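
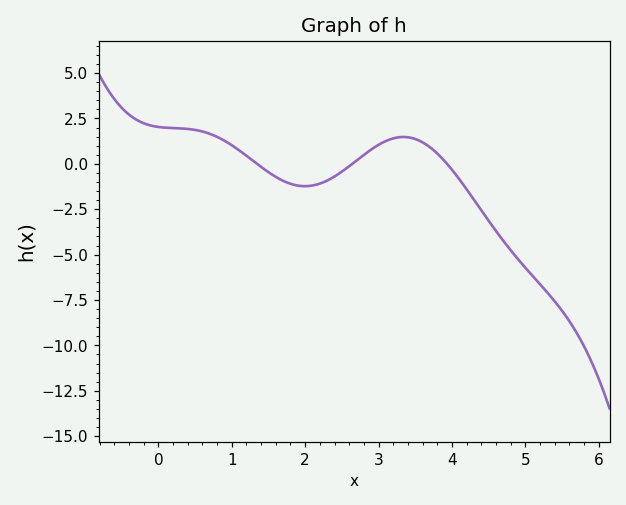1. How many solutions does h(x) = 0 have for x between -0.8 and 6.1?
3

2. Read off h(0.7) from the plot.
1.5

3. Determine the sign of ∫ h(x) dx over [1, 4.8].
negative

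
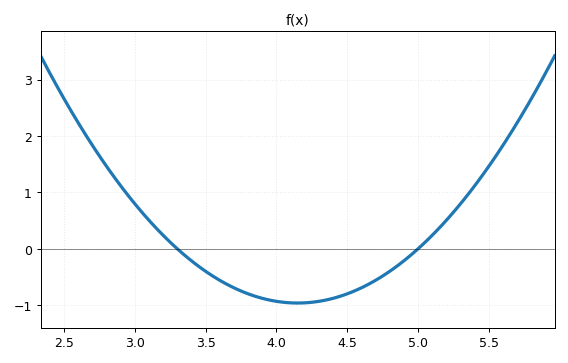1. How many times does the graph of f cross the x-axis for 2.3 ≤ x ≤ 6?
2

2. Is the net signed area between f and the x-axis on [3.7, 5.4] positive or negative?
negative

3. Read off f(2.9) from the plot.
1.12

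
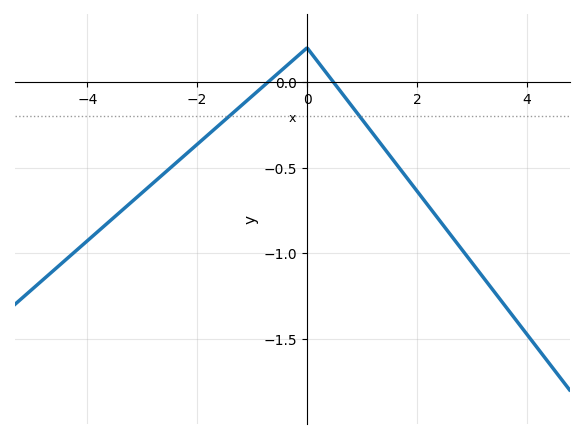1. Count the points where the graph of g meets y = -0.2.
2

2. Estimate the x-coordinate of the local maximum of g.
0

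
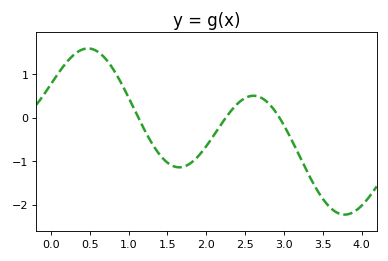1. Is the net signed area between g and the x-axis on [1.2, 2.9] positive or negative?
negative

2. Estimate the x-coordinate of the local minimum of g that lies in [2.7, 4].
3.8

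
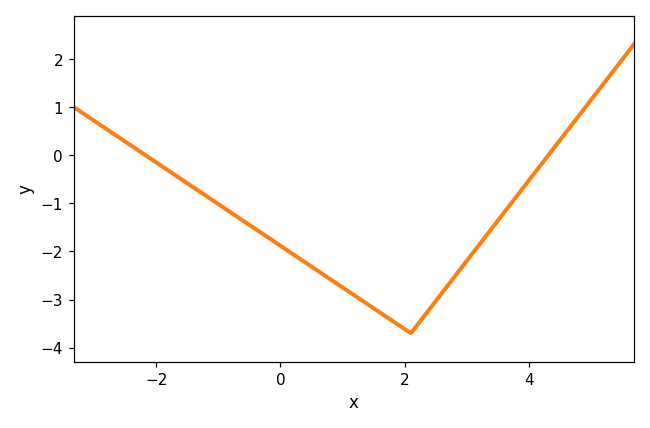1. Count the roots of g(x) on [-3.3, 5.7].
2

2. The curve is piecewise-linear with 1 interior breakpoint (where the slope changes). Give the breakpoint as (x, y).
(2.1, -3.7)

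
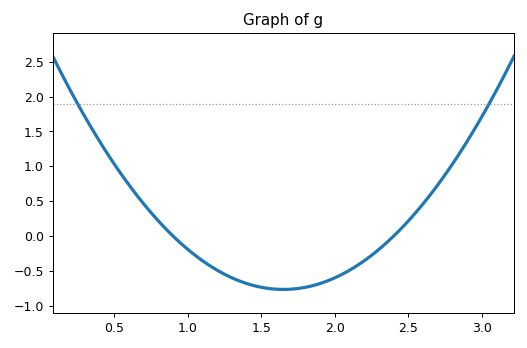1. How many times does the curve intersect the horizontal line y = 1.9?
2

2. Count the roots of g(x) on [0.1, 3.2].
2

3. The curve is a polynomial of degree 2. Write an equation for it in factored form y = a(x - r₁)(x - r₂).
y = 1.36(x - 0.9)(x - 2.4)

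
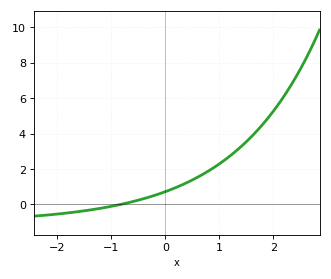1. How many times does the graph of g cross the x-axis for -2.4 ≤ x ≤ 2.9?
1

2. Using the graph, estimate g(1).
2.29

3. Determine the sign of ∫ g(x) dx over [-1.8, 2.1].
positive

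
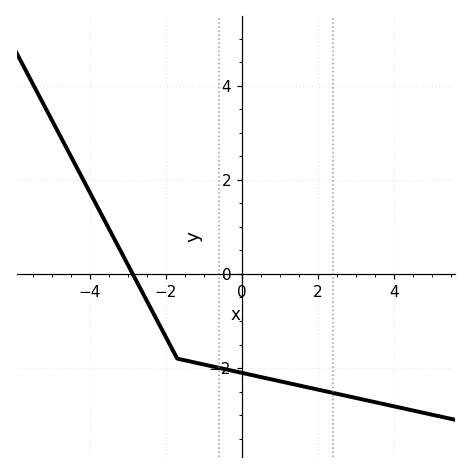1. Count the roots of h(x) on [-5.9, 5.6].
1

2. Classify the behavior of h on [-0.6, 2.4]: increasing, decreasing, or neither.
decreasing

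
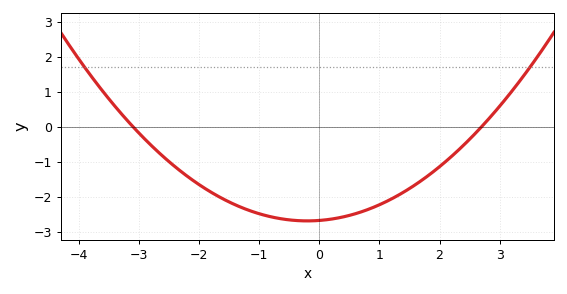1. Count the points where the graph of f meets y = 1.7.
2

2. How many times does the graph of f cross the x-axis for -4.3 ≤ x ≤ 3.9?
2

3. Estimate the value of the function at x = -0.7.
-2.61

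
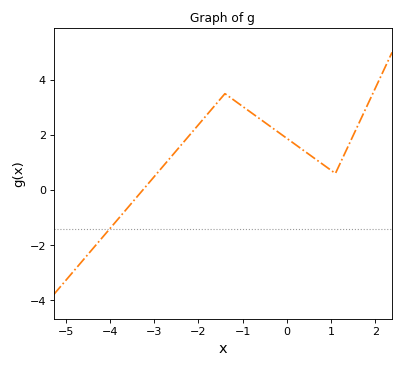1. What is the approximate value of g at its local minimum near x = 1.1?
0.6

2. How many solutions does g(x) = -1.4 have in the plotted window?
1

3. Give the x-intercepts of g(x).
-3.2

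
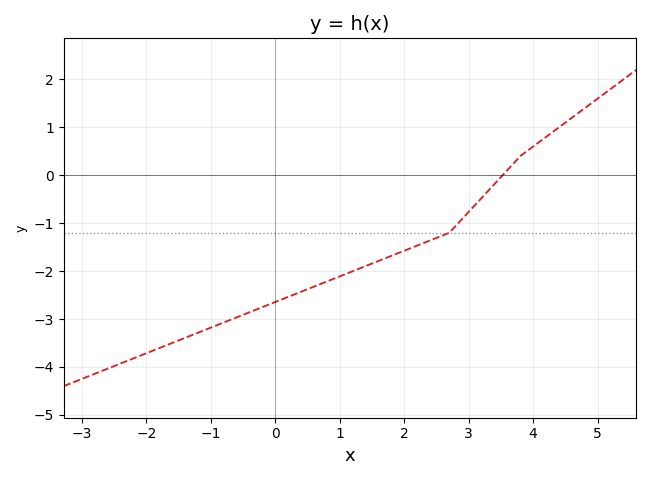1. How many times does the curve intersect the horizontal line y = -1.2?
1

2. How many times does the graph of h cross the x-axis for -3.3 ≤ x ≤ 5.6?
1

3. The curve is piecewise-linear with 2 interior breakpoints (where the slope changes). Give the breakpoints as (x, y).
(2.7, -1.2); (3.8, 0.4)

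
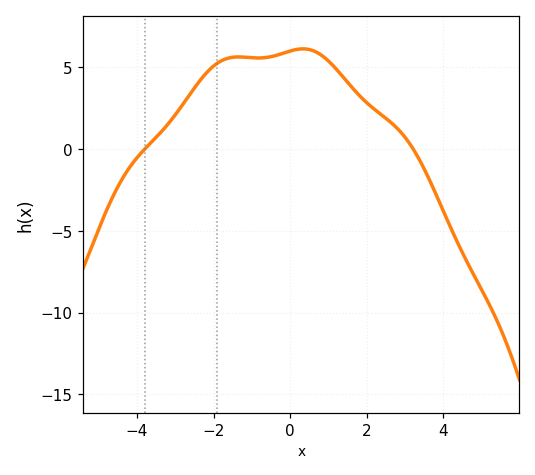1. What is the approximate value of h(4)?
-3.78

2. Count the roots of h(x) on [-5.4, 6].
2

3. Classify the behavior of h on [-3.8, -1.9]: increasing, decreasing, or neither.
increasing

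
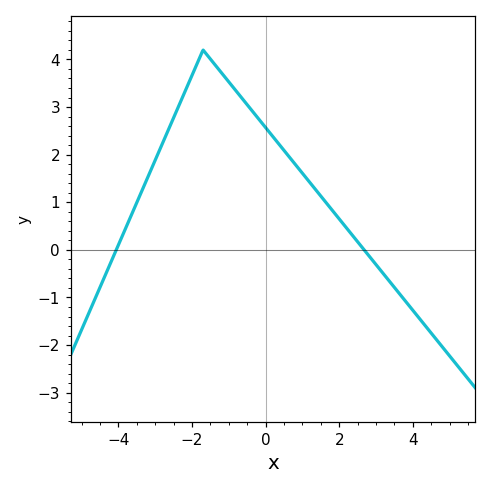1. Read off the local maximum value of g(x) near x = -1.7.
4.2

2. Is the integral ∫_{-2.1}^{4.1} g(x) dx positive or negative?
positive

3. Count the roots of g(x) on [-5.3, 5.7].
2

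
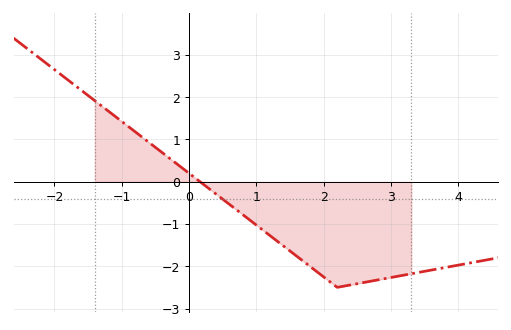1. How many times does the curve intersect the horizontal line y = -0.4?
1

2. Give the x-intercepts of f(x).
0.163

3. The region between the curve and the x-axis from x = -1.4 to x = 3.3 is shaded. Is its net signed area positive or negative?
negative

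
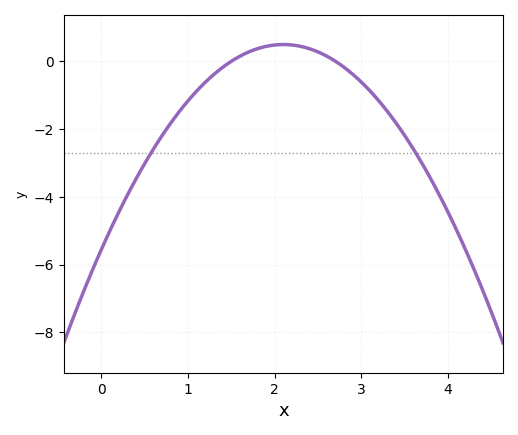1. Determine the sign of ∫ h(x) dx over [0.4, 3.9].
negative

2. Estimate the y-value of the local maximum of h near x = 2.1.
0.493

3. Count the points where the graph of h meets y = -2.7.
2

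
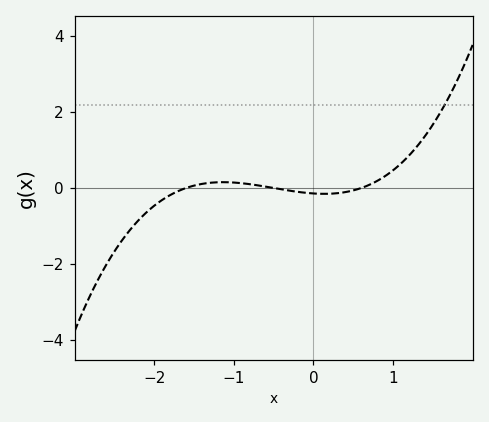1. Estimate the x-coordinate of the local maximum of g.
-1.13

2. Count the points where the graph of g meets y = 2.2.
1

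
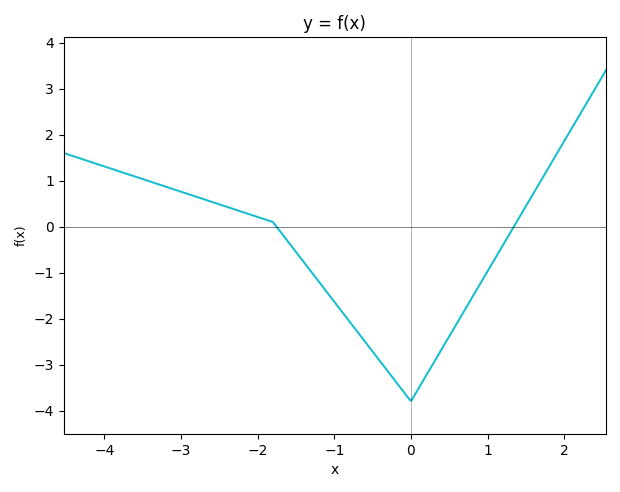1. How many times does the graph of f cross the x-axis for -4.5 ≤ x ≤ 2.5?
2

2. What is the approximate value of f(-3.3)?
0.9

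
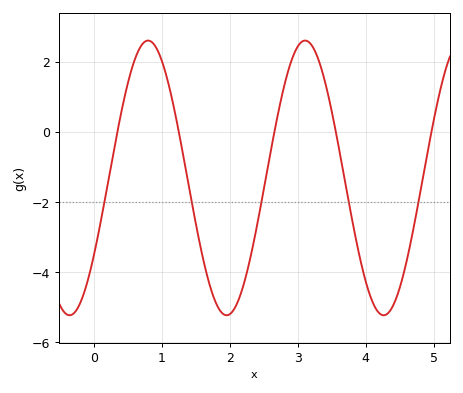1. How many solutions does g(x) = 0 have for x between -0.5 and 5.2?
5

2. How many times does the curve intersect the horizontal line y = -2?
5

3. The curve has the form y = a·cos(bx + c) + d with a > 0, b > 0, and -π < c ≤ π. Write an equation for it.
y = 3.92cos(2.72x - 2.17) - 1.31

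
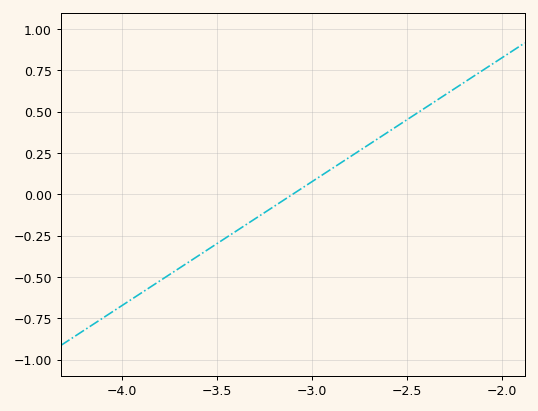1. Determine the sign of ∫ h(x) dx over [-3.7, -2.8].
negative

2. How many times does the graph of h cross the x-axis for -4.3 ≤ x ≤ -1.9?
1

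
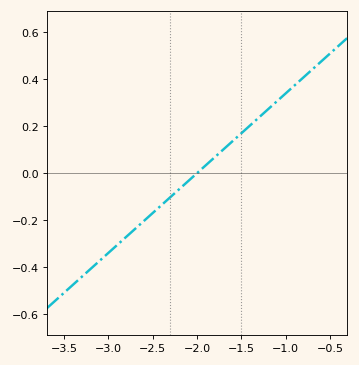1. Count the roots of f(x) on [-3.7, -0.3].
1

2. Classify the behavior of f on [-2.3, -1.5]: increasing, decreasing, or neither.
increasing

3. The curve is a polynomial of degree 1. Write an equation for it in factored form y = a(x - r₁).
y = 0.34(x + 2)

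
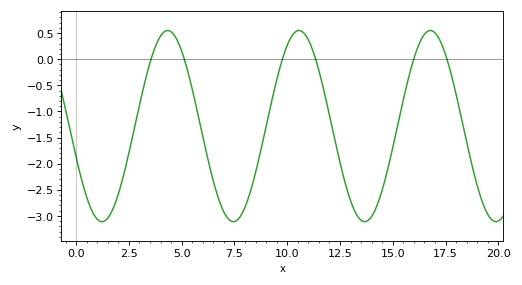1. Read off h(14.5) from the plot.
-2.5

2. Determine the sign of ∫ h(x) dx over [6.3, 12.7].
negative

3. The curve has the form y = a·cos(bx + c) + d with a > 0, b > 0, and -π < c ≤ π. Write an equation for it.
y = 1.83cos(1.01x + 1.9) - 1.28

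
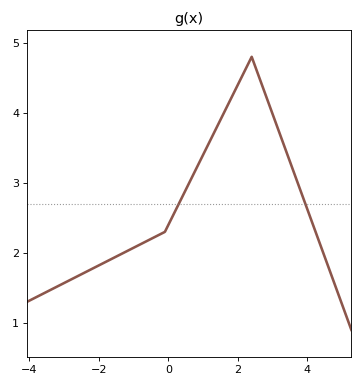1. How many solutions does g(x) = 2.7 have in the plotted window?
2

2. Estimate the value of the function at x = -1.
2.07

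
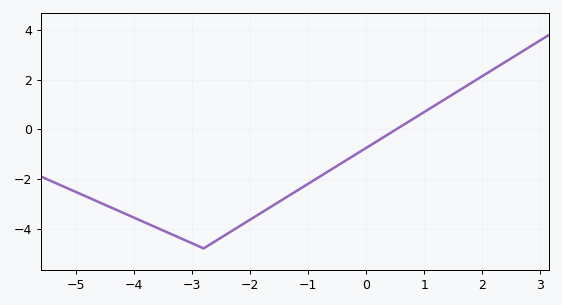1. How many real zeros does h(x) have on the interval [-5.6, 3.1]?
1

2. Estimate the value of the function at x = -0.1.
-0.8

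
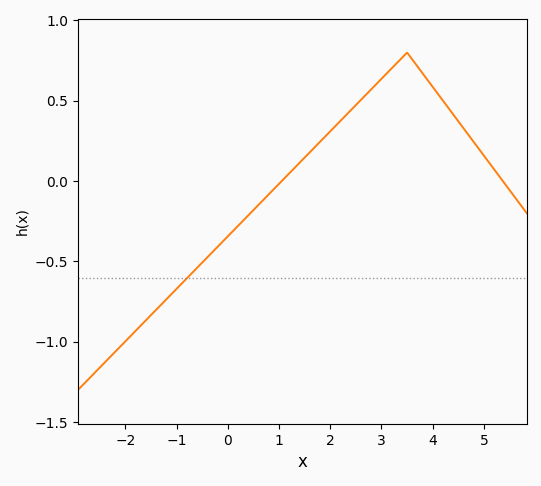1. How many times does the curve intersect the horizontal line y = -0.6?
1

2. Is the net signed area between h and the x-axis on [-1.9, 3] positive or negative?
negative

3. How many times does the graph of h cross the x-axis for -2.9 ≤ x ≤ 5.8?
2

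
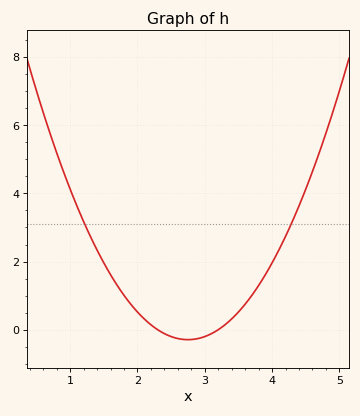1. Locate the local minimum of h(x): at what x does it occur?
2.8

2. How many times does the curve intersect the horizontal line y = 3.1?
2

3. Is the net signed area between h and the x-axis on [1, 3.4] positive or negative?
positive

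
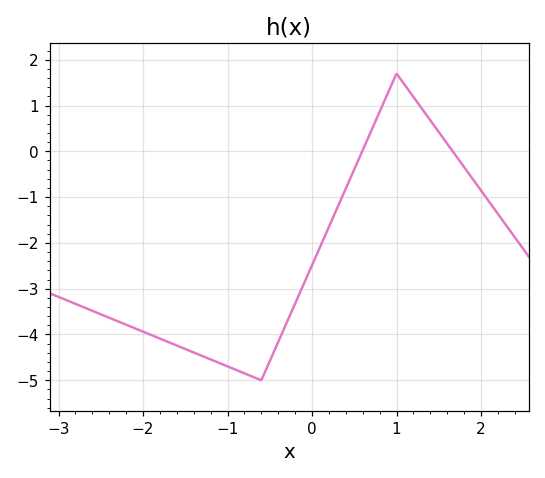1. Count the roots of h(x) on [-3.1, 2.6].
2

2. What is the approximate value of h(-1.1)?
-4.6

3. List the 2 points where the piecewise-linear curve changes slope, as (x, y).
(-0.6, -5); (1, 1.7)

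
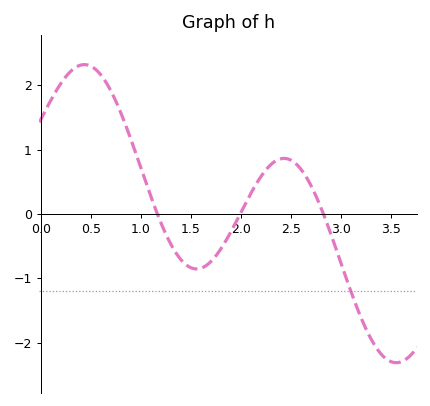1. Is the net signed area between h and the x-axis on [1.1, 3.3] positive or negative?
negative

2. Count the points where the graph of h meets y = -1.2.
1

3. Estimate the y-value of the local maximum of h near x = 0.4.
2.3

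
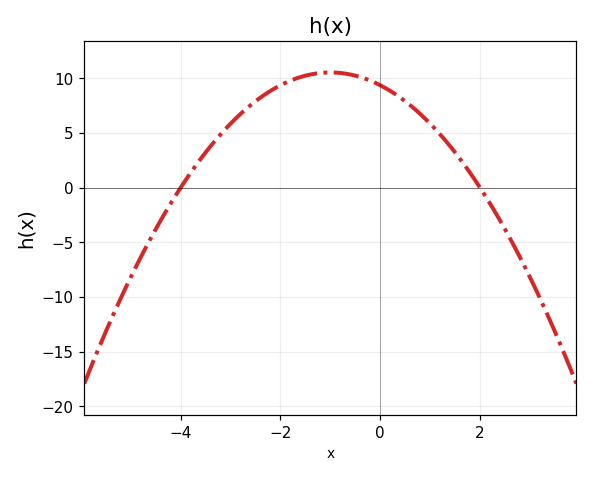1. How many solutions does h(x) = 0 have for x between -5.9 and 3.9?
2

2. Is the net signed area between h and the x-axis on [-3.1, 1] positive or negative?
positive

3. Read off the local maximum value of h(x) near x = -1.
10.5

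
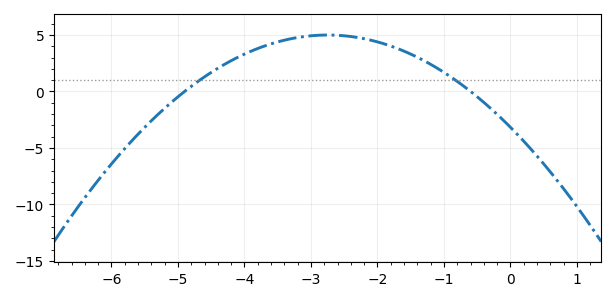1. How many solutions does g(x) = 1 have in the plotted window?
2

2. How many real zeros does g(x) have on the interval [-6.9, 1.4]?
2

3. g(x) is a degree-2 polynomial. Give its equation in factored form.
y = -1.08(x + 4.9)(x + 0.6)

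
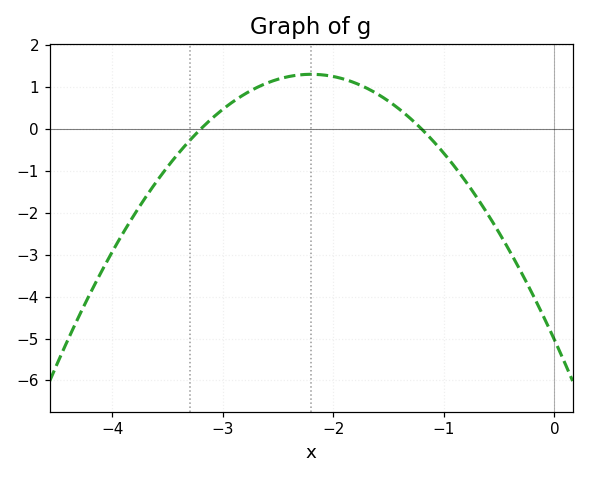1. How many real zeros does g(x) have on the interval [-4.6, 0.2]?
2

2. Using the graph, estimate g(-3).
0.472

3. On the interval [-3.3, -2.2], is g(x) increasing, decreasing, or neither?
increasing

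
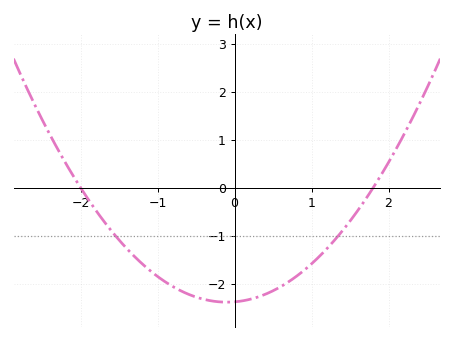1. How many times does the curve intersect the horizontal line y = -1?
2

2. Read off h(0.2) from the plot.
-2.3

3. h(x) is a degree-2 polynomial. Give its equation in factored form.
y = 0.66(x + 2)(x - 1.8)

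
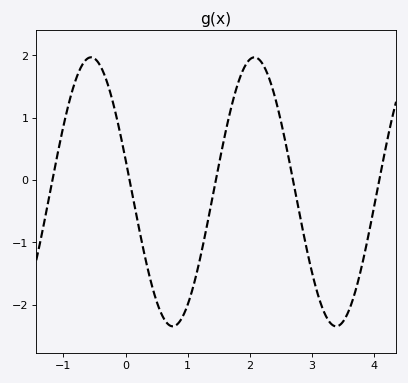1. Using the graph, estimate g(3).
-1.49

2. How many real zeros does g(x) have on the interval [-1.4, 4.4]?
5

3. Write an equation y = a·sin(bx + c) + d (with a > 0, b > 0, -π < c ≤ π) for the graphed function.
y = 2.16sin(2.39x + 2.9) - 0.19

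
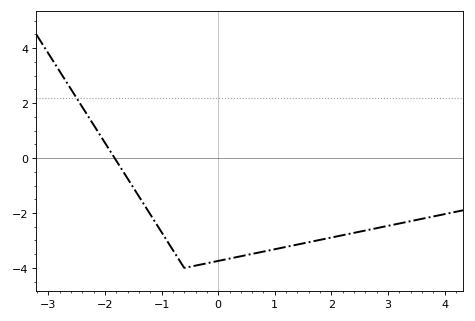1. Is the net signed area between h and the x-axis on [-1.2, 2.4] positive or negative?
negative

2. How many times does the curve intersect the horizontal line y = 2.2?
1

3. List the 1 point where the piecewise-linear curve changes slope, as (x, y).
(-0.6, -4)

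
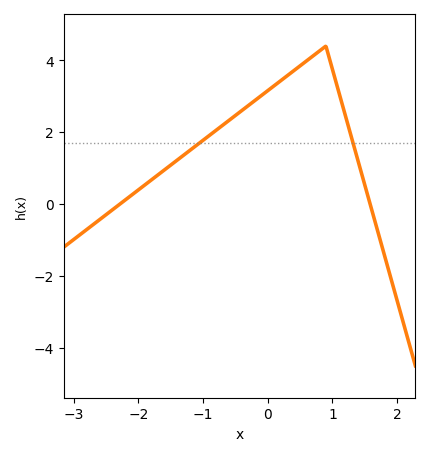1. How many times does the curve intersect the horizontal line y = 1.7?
2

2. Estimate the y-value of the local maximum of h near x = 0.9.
4.4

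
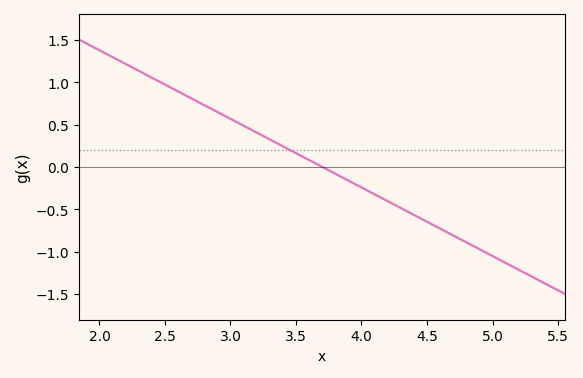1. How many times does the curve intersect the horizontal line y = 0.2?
1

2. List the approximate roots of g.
3.7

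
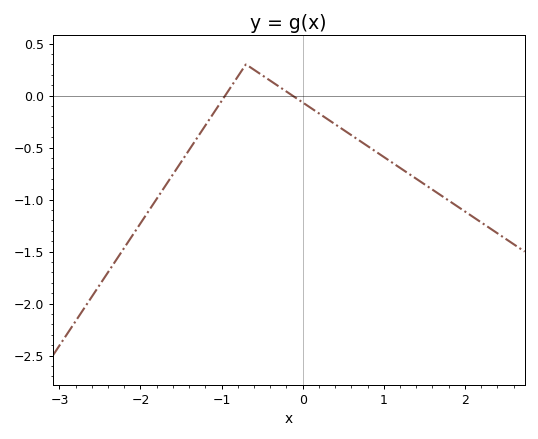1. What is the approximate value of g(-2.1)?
-1.35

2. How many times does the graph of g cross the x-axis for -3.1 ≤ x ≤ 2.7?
2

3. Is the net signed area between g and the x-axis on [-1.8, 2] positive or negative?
negative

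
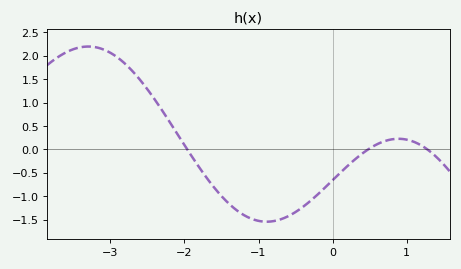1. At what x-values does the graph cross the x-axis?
-1.96, 0.48, 1.28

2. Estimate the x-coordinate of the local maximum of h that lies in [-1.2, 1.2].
0.89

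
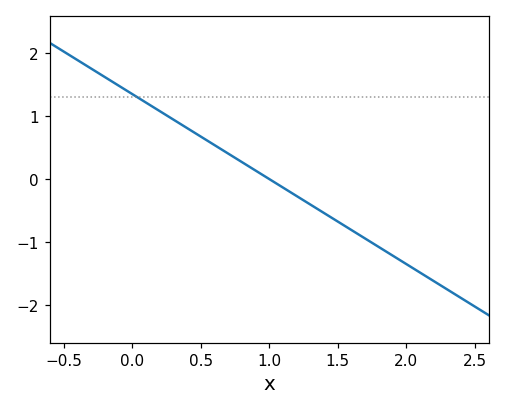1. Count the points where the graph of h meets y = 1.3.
1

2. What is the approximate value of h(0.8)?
0.27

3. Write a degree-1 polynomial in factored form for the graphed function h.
y = -1.35(x - 1)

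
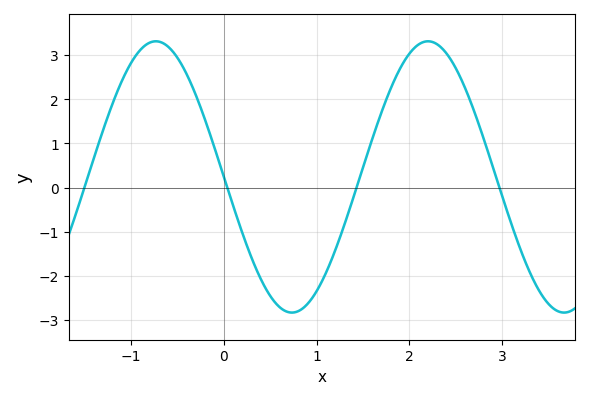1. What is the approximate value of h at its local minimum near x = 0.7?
-2.83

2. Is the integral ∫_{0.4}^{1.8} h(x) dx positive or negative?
negative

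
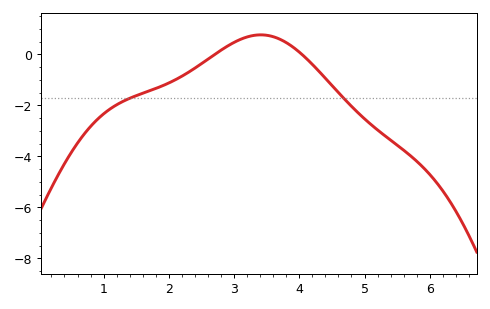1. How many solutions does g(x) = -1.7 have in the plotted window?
2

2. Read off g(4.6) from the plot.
-1.4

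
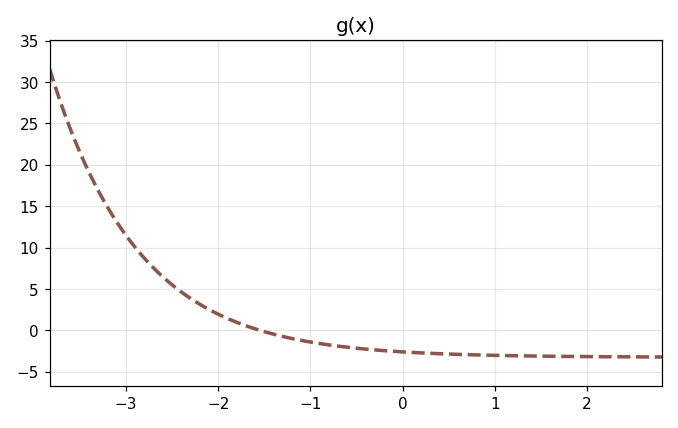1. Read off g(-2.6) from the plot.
6.5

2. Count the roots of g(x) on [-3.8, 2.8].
1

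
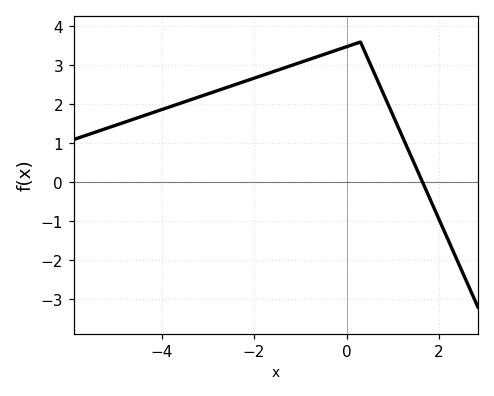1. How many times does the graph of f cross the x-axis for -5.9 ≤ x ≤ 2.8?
1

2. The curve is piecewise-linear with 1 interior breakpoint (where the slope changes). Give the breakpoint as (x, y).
(0.3, 3.6)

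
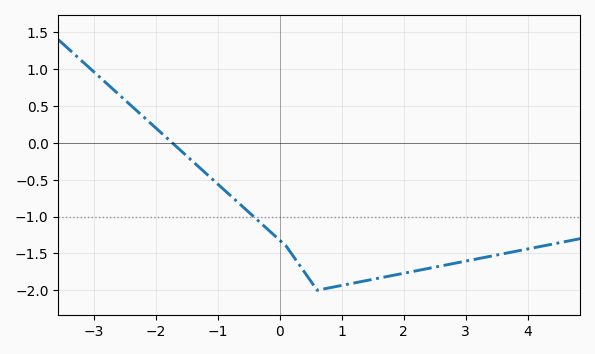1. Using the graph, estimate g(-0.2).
-1.15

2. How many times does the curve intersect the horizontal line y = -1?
1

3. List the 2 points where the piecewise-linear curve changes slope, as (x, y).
(0.1, -1.4); (0.6, -2)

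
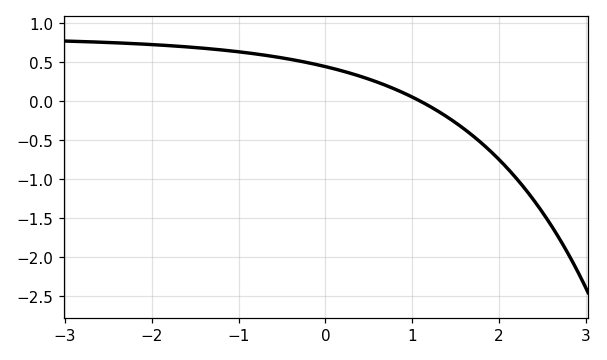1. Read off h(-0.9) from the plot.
0.616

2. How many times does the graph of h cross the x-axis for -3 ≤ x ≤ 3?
1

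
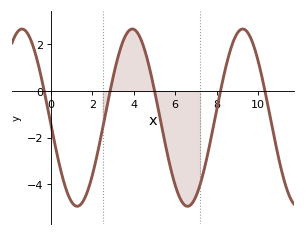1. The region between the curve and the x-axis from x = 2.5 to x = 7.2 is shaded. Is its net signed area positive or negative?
negative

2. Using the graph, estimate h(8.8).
2.12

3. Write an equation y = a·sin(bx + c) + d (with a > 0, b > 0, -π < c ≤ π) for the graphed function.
y = 3.8sin(1.18x - 3.07) - 1.14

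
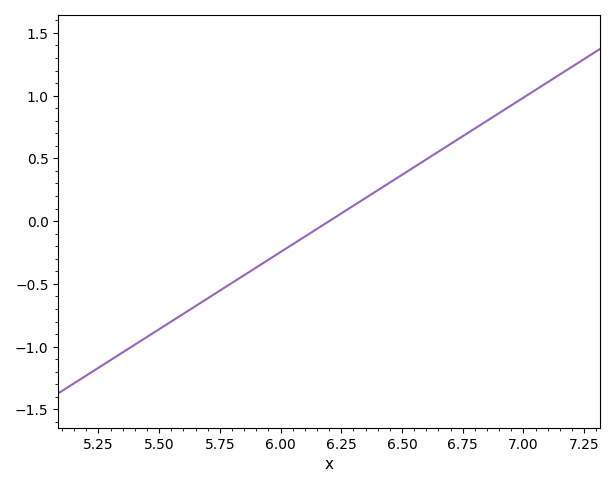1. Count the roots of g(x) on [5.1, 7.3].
1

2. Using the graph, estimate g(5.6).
-0.738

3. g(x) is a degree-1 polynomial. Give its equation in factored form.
y = 1.23(x - 6.2)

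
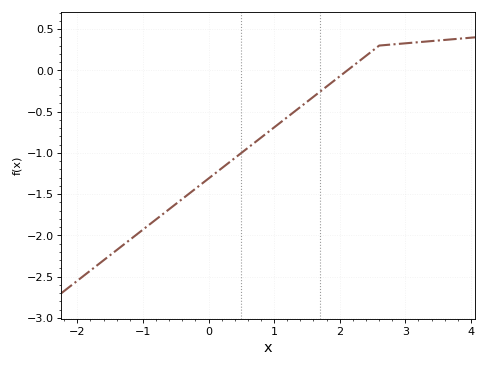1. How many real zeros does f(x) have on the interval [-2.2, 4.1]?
1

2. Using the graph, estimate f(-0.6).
-1.68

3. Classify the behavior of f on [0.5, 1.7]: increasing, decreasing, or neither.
increasing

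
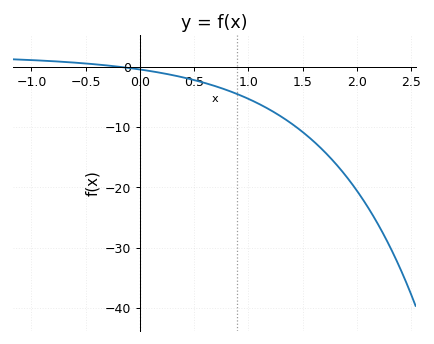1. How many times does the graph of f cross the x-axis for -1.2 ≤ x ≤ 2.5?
1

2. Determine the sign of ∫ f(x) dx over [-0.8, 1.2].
negative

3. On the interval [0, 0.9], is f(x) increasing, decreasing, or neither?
decreasing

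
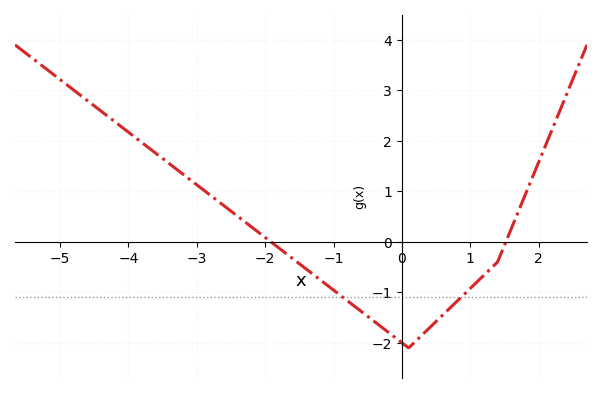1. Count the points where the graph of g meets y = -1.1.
2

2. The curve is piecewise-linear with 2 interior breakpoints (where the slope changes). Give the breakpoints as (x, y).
(0.1, -2.1); (1.4, -0.4)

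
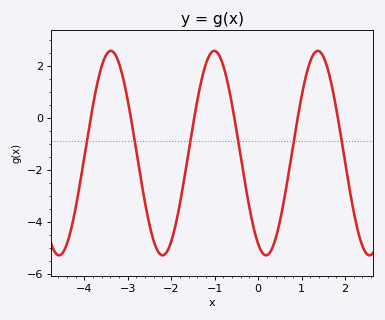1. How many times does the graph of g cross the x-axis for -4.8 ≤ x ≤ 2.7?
6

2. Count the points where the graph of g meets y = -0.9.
6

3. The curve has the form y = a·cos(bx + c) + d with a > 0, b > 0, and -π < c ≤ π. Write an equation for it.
y = 3.94cos(2.64x + 2.66) - 1.35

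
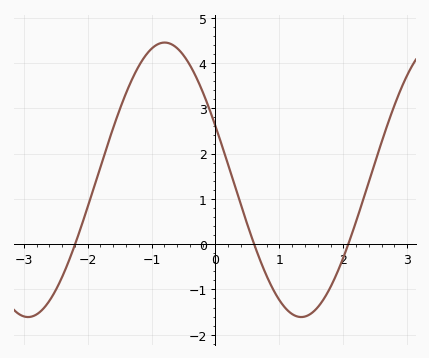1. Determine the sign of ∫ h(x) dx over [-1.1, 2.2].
positive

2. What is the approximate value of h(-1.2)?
3.9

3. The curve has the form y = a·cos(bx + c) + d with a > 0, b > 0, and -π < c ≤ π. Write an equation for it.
y = 3.03cos(1.5x + 1.2) + 1.42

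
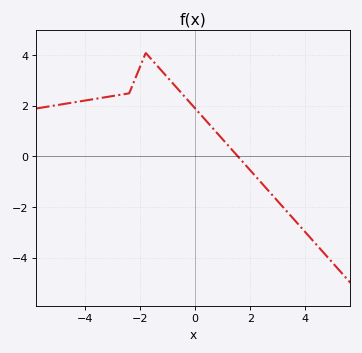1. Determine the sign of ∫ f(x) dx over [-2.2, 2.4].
positive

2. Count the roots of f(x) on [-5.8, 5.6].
1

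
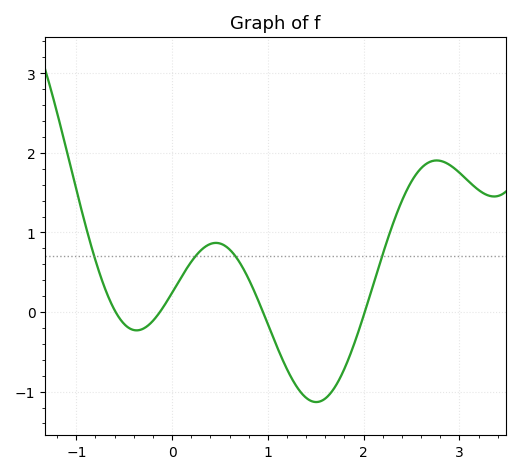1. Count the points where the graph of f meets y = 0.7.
4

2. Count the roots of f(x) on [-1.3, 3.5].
4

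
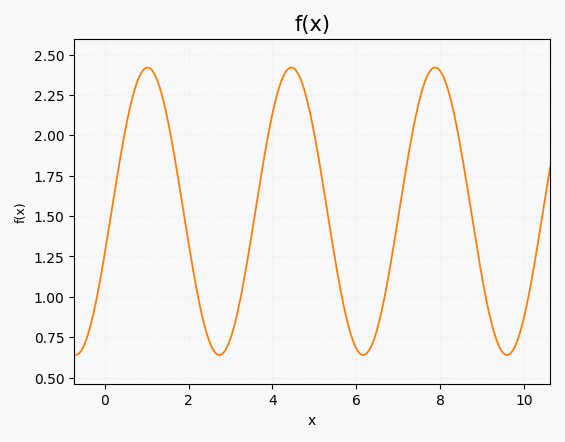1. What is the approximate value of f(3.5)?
1.38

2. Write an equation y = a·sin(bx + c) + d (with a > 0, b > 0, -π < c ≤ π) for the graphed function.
y = 0.89sin(1.83x - 0.29) + 1.53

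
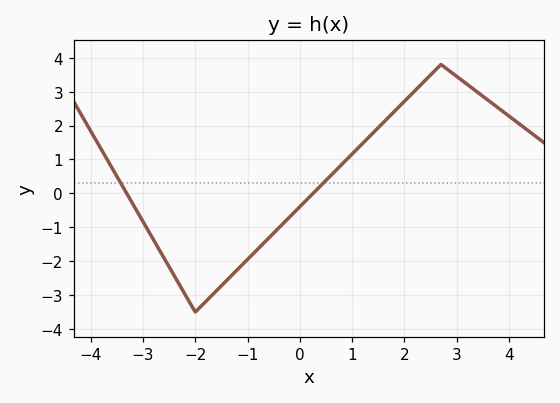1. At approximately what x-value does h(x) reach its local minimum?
-2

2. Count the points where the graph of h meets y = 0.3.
2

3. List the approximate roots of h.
-3.4, 0.2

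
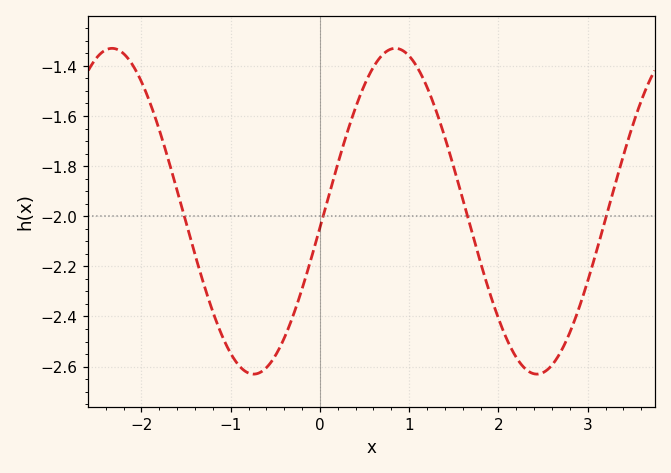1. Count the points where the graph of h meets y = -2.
4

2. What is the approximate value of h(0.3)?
-1.68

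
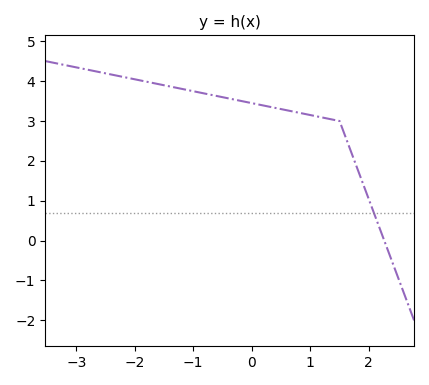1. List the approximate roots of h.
2.3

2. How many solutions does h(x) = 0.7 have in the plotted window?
1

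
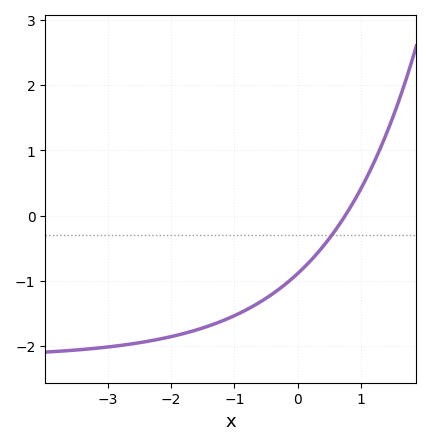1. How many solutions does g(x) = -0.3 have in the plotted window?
1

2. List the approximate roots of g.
0.8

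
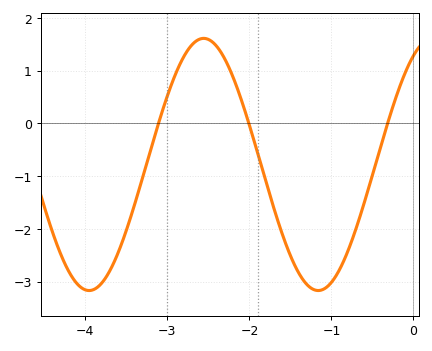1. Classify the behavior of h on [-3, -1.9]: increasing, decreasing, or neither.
neither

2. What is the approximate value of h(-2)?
-0.035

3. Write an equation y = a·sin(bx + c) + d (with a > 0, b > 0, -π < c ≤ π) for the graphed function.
y = 2.39sin(2.25x + 1.04) - 0.78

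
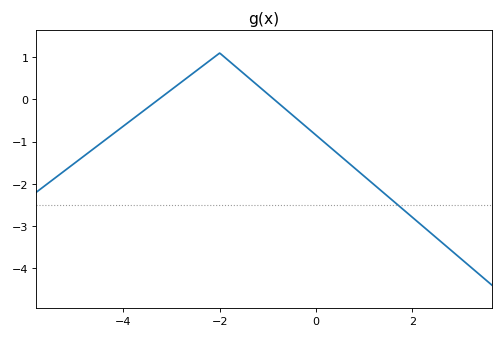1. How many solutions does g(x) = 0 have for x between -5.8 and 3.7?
2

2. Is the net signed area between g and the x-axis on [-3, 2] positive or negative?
negative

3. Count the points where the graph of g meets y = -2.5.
1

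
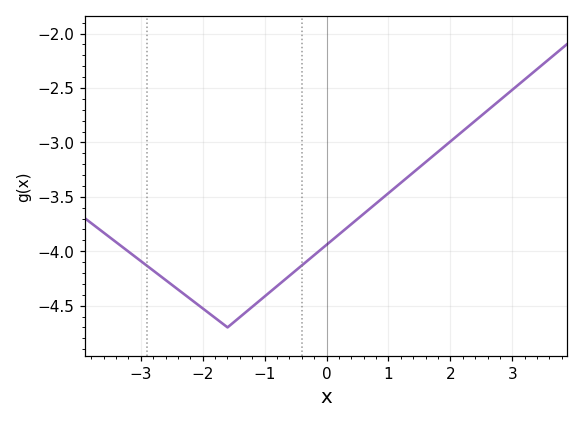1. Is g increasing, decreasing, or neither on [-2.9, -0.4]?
neither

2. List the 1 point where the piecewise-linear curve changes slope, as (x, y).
(-1.6, -4.7)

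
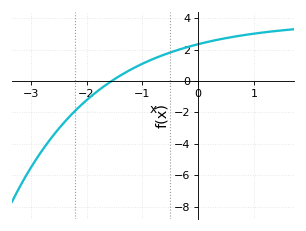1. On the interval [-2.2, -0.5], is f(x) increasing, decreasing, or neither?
increasing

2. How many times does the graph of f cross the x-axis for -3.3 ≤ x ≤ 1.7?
1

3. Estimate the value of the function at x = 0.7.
2.85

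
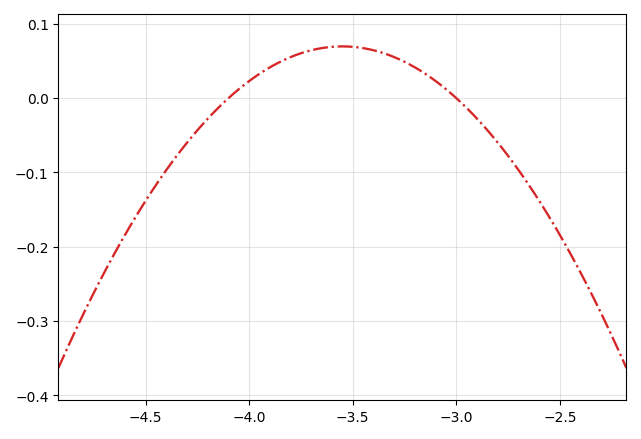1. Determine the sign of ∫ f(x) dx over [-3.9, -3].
positive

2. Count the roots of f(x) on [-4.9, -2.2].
2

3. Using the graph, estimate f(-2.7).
-0.097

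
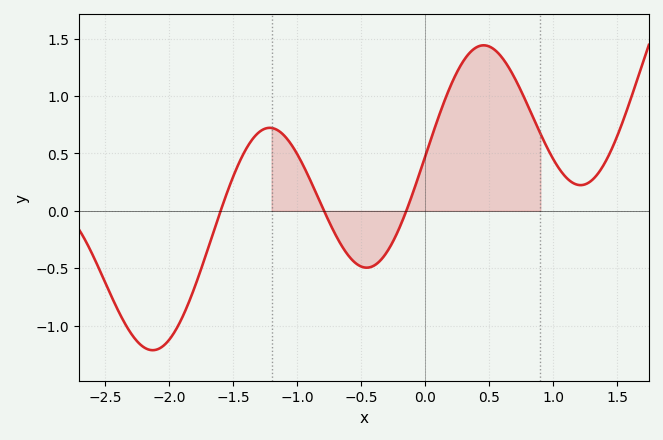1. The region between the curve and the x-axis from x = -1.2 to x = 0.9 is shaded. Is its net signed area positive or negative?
positive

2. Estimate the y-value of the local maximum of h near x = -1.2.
0.722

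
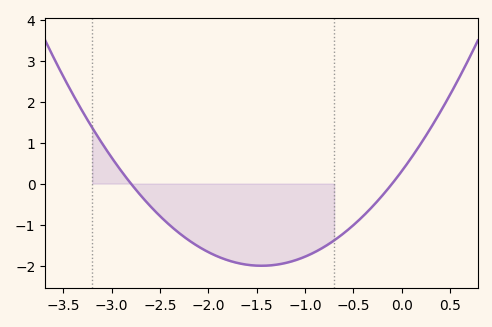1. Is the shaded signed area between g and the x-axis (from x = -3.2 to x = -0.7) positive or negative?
negative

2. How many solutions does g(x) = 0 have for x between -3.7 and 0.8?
2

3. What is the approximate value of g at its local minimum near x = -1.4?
-2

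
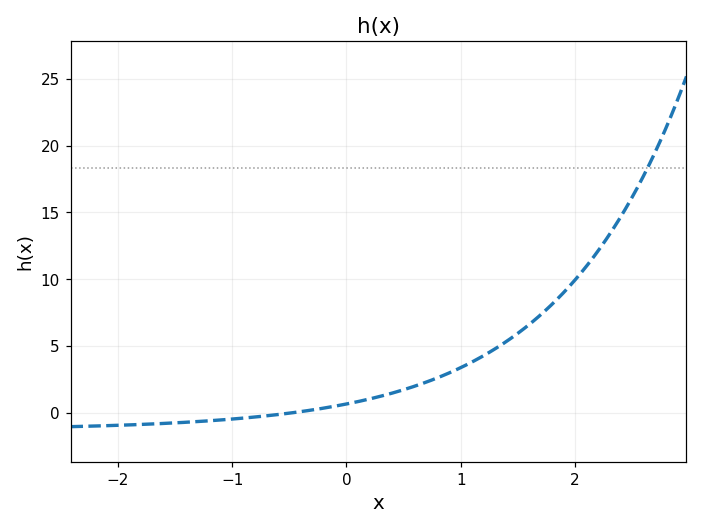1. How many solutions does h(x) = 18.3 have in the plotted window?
1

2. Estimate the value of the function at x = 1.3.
4.79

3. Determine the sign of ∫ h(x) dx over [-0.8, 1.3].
positive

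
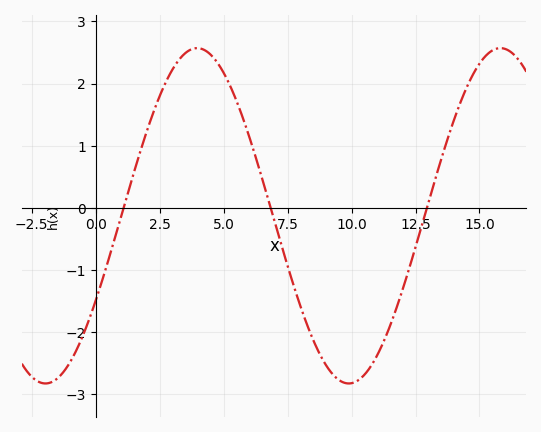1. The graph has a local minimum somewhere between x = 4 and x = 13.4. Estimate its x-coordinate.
10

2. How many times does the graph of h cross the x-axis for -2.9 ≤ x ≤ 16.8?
3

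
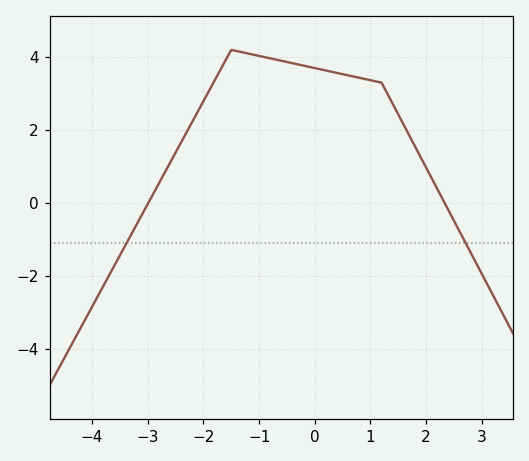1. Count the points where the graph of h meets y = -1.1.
2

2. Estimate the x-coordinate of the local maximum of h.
-1.4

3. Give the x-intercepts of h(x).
-3, 2.4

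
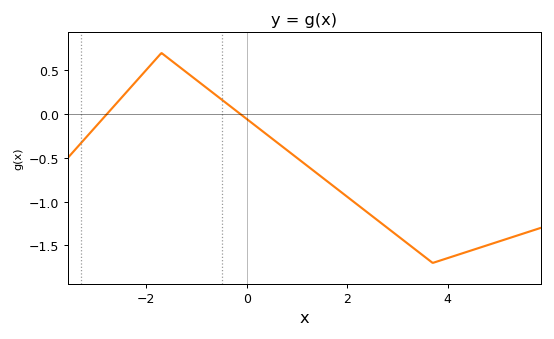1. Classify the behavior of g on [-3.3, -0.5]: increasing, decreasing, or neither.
neither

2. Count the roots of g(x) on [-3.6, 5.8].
2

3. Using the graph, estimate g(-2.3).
0.314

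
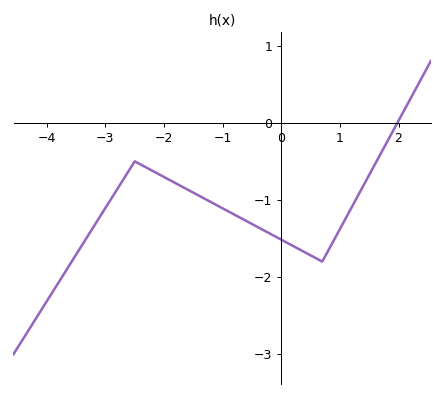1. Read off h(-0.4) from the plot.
-1.4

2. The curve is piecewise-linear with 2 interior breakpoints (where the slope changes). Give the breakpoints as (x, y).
(-2.5, -0.5); (0.7, -1.8)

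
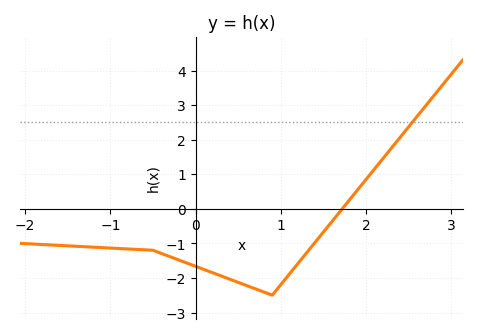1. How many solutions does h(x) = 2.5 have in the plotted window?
1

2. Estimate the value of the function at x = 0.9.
-2.5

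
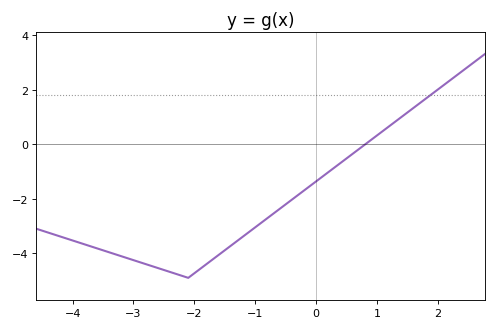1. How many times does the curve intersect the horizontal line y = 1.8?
1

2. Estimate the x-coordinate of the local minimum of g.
-2.1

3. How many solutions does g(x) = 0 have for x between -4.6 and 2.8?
1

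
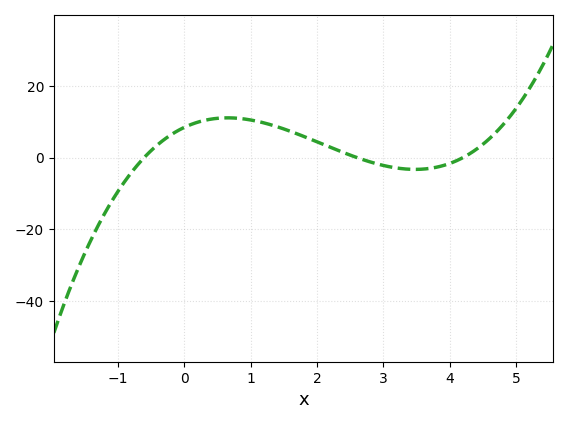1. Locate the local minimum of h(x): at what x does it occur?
3.4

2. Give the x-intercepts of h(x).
-0.6, 2.6, 4.2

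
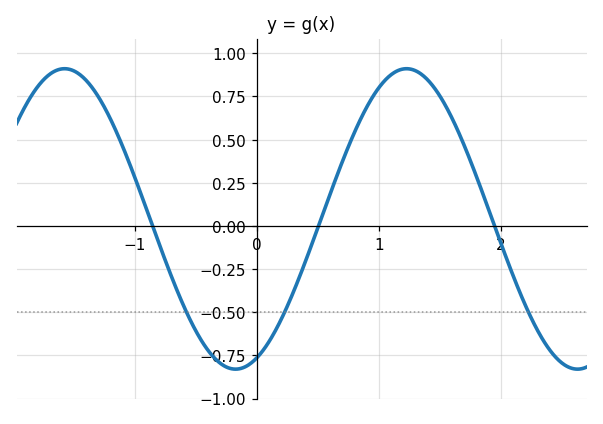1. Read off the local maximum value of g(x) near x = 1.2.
0.9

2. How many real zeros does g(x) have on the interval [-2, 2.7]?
3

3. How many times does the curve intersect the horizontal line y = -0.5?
3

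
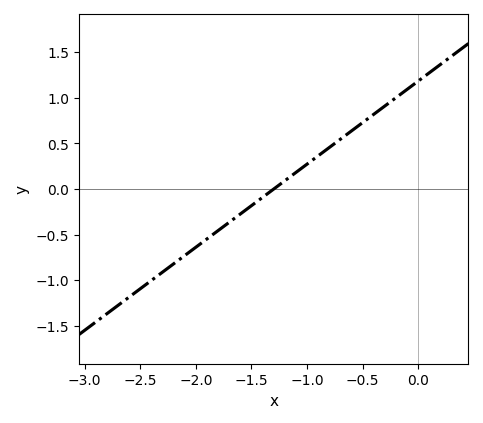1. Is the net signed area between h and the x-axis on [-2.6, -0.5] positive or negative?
negative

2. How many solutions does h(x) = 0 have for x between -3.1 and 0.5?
1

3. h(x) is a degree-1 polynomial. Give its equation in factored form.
y = 0.91(x + 1.3)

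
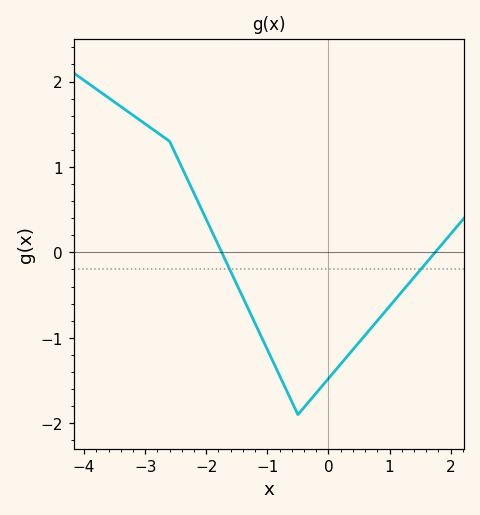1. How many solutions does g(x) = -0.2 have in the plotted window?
2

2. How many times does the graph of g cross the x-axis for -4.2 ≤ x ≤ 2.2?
2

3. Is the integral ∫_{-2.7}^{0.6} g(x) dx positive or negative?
negative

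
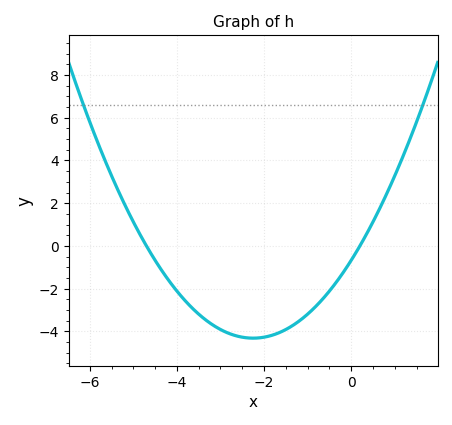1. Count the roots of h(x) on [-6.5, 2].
2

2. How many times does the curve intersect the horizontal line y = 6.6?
2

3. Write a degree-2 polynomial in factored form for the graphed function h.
y = 0.72(x + 4.7)(x - 0.2)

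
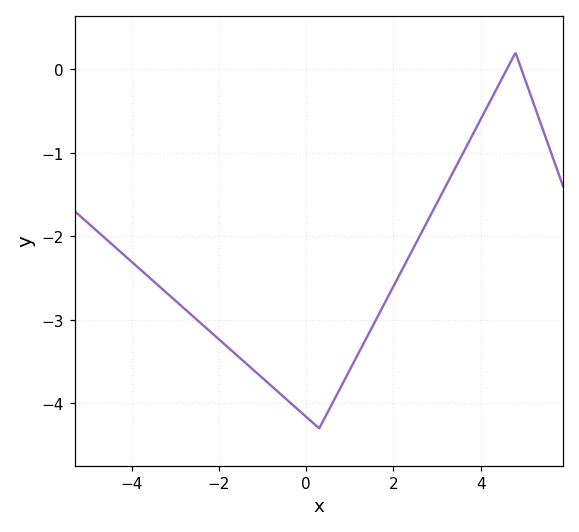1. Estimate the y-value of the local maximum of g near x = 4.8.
0.198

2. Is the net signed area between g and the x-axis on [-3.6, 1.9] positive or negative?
negative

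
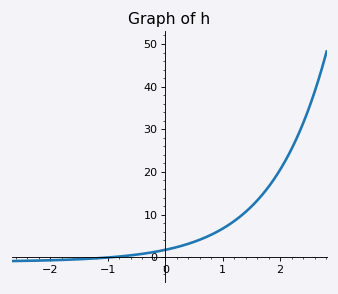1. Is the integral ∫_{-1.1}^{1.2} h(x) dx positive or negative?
positive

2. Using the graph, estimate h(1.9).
18.4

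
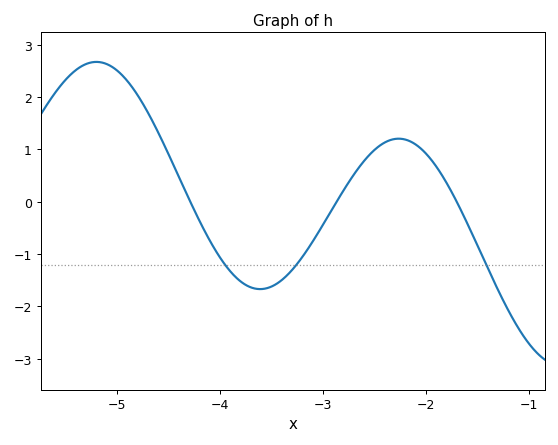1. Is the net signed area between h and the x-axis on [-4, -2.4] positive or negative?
negative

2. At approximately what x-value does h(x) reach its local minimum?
-3.6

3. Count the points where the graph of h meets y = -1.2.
3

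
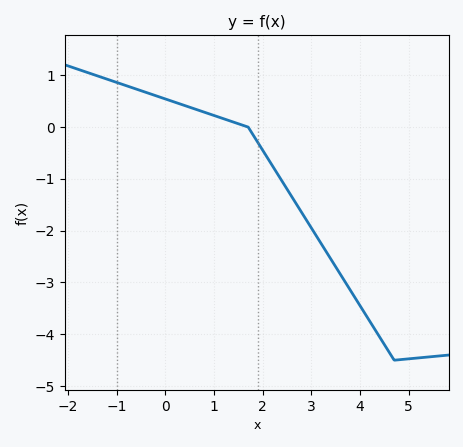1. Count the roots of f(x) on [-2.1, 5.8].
1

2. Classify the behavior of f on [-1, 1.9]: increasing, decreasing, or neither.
decreasing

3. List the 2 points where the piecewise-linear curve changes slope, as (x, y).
(1.7, 0); (4.7, -4.5)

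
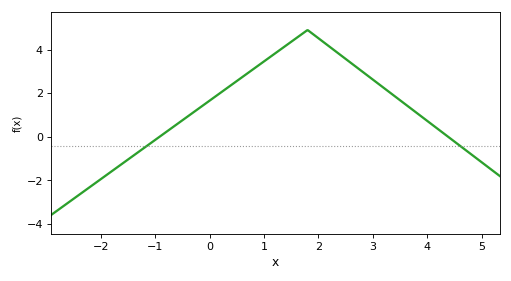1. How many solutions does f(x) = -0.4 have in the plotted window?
2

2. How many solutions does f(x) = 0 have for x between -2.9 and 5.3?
2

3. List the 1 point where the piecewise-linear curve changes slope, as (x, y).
(1.8, 4.9)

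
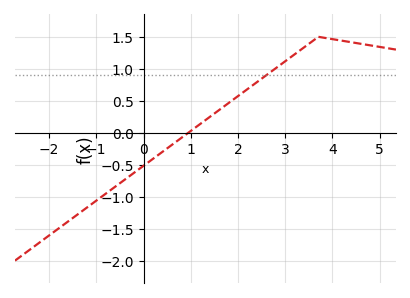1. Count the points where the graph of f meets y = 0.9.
1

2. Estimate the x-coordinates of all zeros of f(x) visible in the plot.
0.948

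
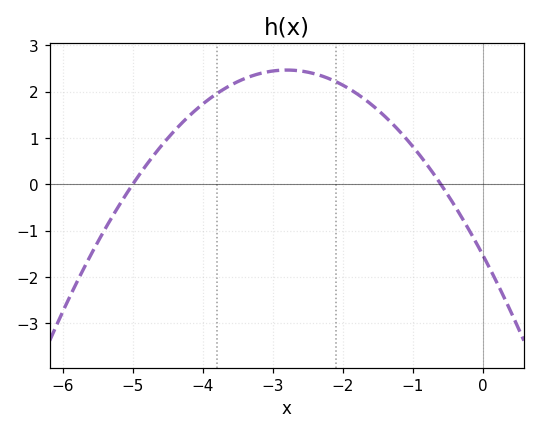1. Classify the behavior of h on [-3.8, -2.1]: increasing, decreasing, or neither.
neither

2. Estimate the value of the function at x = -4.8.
0.4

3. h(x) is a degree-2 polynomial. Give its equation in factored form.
y = -0.51(x + 5)(x + 0.6)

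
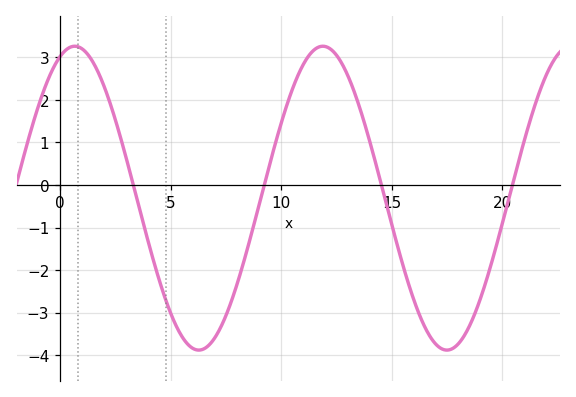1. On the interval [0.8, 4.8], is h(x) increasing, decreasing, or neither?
decreasing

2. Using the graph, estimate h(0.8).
3.2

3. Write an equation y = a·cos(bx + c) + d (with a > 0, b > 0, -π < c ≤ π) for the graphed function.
y = 3.57cos(0.56x - 0.37) - 0.31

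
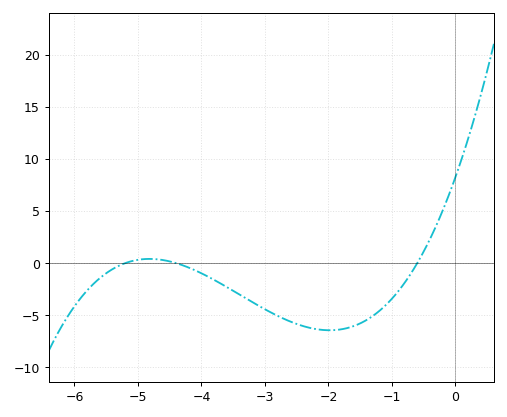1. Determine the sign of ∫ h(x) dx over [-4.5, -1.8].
negative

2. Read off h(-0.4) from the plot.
2.3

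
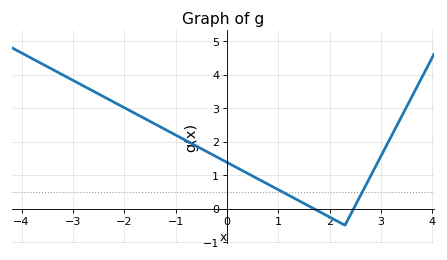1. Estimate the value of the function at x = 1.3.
0.3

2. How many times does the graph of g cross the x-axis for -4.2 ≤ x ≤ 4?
2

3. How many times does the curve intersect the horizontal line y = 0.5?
2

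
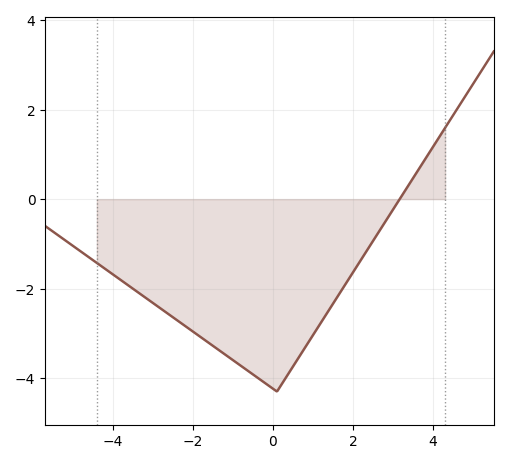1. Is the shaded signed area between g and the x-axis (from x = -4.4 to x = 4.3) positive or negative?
negative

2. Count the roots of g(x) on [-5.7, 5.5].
1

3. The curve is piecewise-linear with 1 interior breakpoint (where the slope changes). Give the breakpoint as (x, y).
(0.1, -4.3)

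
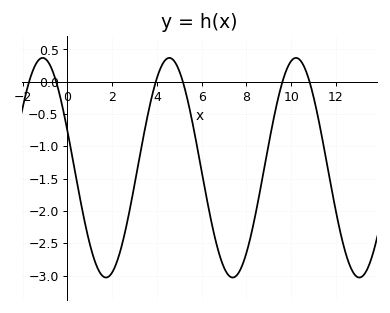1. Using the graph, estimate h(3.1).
-1.4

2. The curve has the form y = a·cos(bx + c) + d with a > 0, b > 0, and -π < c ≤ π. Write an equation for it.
y = 1.7cos(1.1x + 1.2) - 1.33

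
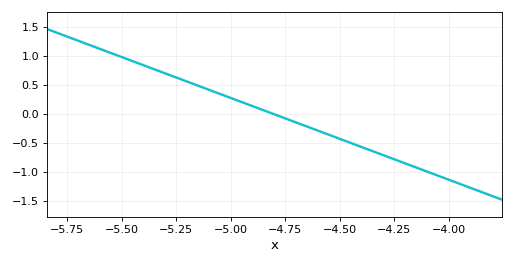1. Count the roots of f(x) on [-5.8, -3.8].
1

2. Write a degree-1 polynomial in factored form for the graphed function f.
y = -1.41(x + 4.8)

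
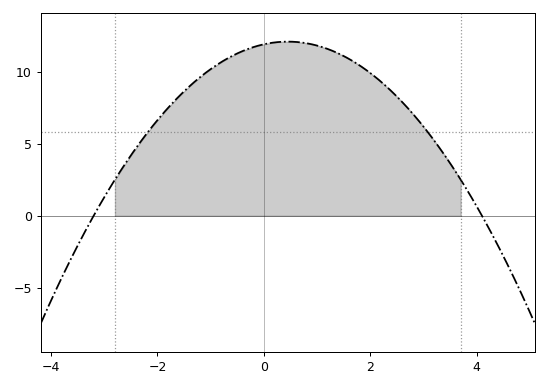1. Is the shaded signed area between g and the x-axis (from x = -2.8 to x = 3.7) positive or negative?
positive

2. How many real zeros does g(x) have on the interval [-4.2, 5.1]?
2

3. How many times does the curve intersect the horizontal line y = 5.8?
2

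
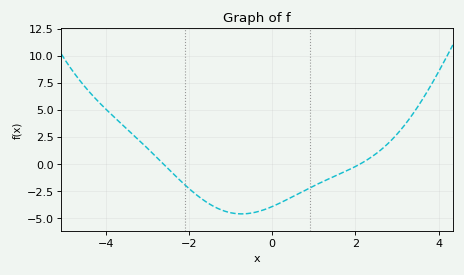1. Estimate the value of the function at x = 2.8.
2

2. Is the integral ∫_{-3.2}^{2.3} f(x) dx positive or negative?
negative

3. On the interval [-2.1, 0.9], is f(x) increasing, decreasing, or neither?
neither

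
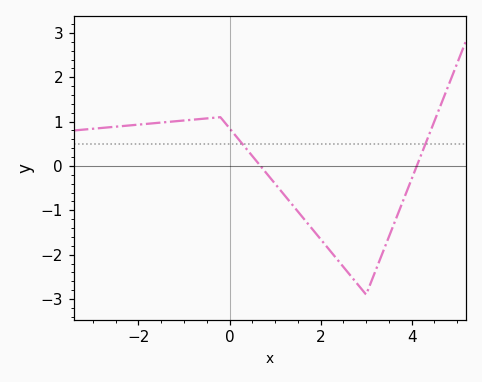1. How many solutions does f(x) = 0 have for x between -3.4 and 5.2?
2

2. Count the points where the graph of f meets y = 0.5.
2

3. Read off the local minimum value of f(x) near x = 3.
-2.9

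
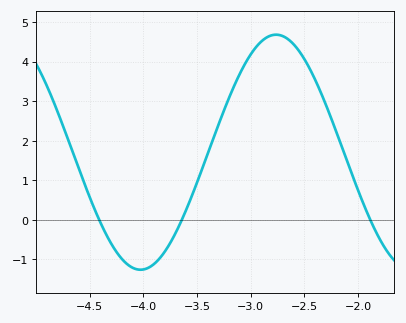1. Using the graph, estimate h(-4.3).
-0.6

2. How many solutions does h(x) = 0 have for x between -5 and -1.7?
3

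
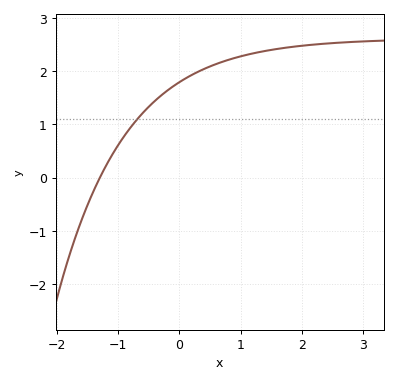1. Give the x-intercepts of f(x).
-1.3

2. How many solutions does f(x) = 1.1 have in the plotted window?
1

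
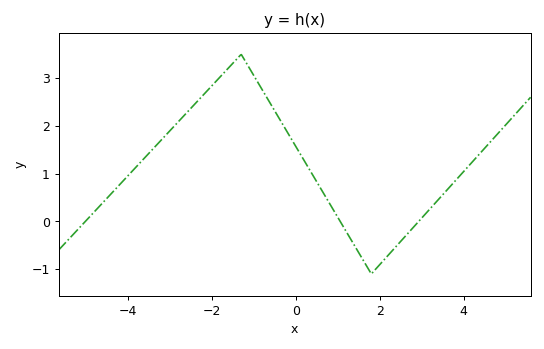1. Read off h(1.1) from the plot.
-0.061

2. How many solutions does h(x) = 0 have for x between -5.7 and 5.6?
3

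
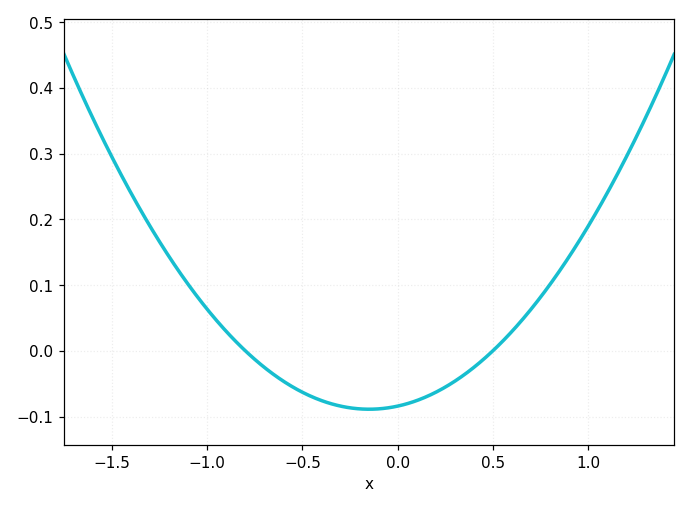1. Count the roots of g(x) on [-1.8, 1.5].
2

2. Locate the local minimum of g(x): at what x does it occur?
-0.15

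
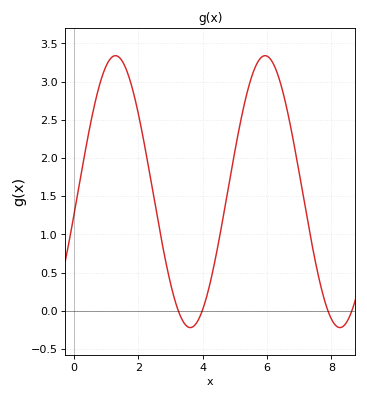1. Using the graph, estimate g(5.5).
3.04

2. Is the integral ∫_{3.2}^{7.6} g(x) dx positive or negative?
positive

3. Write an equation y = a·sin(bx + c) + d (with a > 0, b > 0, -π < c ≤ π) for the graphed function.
y = 1.78sin(1.35x - 0.162) + 1.56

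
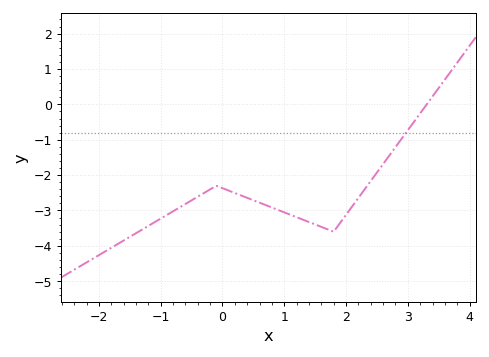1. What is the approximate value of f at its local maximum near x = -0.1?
-2.3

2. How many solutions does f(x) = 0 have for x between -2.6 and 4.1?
1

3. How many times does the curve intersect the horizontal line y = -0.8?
1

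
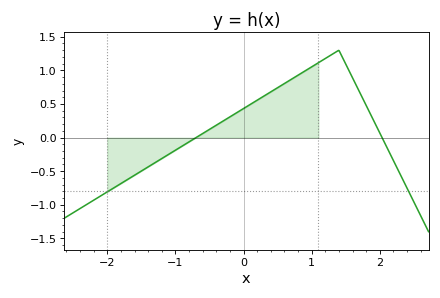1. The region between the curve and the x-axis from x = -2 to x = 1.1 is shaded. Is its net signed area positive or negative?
positive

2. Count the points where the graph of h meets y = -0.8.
2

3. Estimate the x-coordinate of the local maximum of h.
1.4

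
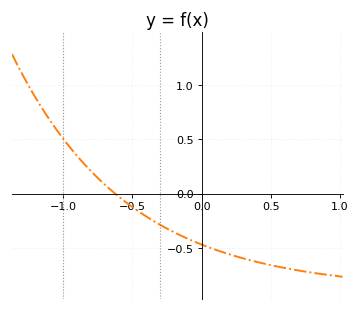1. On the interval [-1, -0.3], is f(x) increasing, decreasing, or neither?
decreasing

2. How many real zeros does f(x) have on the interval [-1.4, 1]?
1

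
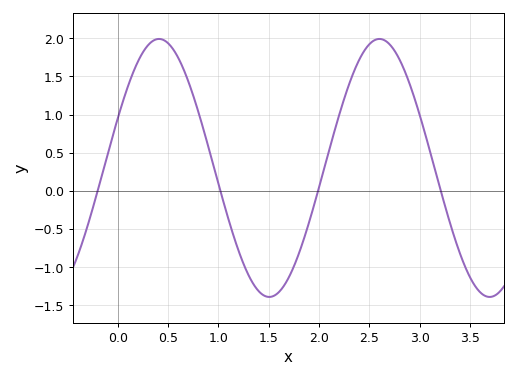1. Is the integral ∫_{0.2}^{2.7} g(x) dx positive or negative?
positive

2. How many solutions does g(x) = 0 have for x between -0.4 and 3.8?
4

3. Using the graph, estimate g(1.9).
-0.418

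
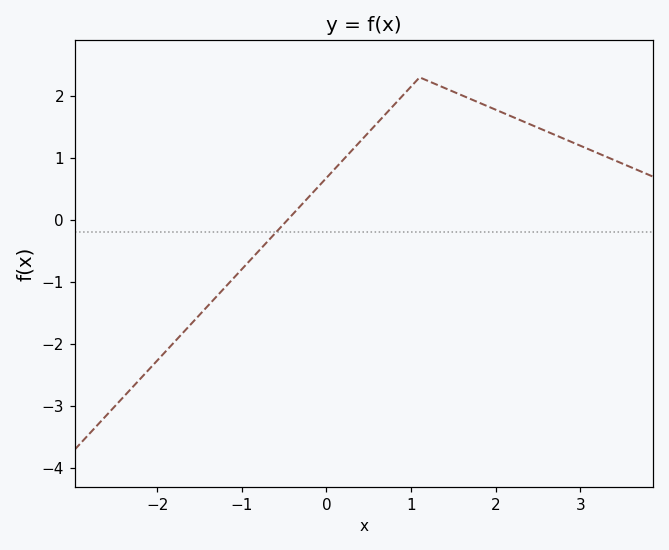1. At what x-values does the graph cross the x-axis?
-0.5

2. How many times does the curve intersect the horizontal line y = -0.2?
1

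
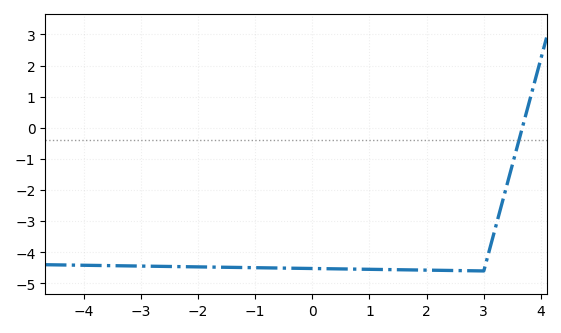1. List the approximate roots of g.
3.6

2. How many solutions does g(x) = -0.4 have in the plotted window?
1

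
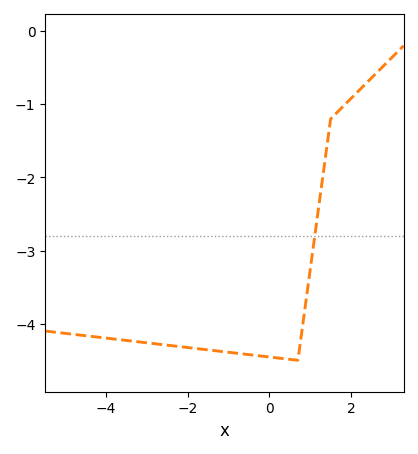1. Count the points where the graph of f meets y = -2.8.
1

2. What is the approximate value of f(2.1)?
-0.9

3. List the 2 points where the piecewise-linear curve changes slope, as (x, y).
(0.7, -4.5); (1.5, -1.2)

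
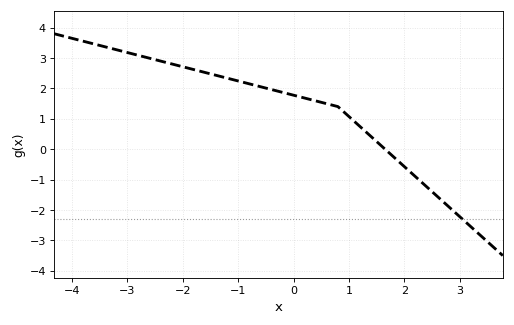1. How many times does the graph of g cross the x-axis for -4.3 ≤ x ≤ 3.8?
1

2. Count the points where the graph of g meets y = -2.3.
1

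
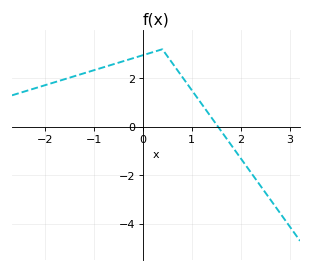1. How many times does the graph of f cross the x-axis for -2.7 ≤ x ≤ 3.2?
1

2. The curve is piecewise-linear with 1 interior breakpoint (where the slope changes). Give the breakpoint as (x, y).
(0.4, 3.2)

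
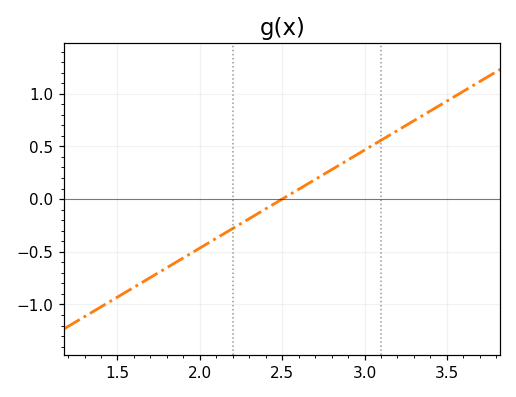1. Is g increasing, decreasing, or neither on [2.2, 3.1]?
increasing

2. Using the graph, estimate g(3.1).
0.55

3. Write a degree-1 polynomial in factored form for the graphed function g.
y = 0.93(x - 2.5)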